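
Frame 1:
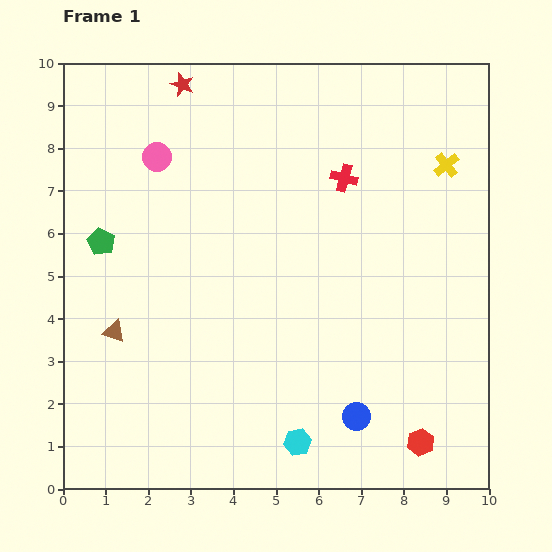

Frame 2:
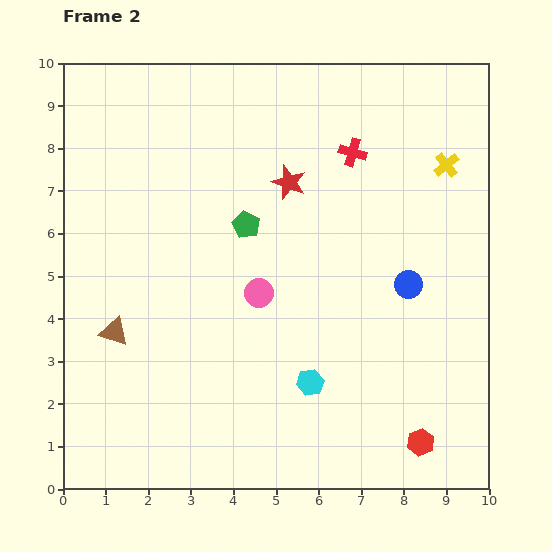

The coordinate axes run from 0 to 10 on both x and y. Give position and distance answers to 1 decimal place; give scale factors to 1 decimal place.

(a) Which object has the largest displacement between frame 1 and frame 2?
the pink circle

(moved 4.0; next 3.4)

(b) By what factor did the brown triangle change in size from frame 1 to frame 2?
1.3×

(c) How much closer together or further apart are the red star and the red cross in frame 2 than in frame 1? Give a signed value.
-2.7

Distance in frame 1: 4.4. Distance in frame 2: 1.7.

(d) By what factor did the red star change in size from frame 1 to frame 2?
1.5×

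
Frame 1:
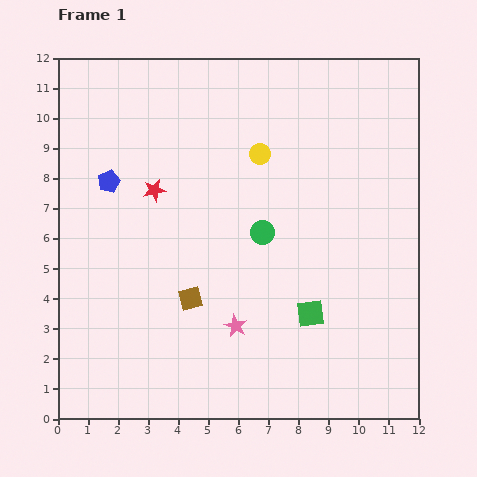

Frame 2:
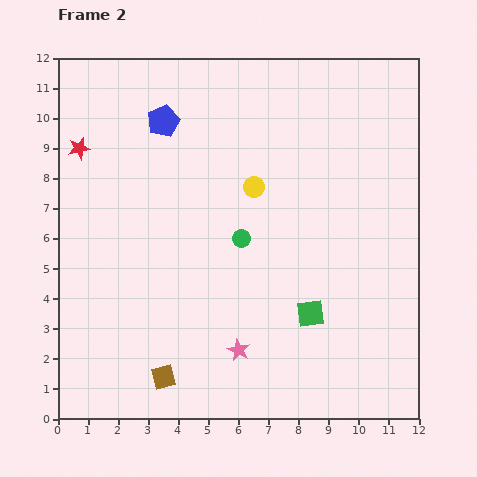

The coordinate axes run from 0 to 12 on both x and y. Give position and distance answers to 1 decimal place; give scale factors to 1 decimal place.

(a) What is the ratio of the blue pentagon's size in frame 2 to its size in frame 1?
1.4×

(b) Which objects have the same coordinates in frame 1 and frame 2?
the green square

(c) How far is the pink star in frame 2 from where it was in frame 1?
0.8

The pink star moved from (5.9, 3.1) to (6.0, 2.3), a distance of √(0.1² + 0.8²) ≈ 0.8.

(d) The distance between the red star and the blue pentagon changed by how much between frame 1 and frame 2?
+1.4

Distance in frame 1: 1.5. Distance in frame 2: 2.9.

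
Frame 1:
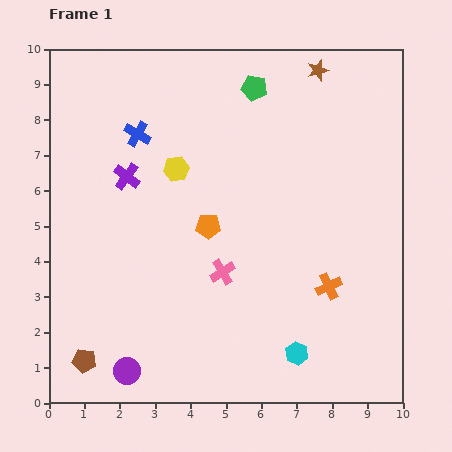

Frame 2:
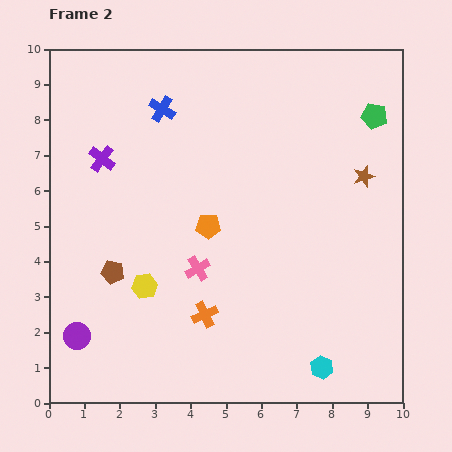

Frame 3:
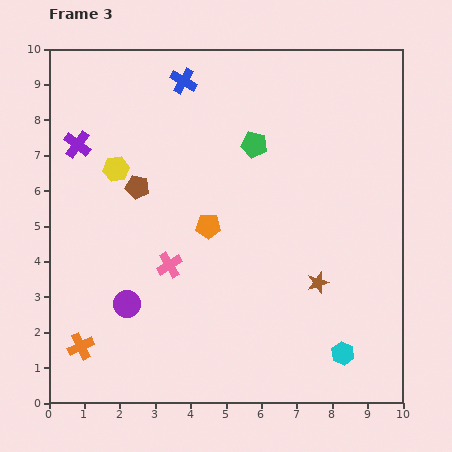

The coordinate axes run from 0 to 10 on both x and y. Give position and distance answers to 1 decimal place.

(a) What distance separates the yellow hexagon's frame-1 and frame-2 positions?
3.4

The yellow hexagon moved from (3.6, 6.6) to (2.7, 3.3), a distance of √(0.9² + 3.3²) ≈ 3.4.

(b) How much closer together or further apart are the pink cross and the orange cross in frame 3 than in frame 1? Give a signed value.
+0.4

Distance in frame 1: 3.0. Distance in frame 3: 3.4.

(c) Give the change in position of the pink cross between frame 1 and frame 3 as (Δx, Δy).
(-1.5, 0.2)

The pink cross was at (4.9, 3.7) in frame 1 and (3.4, 3.9) in frame 3.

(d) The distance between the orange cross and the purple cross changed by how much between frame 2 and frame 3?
+0.4

Distance in frame 2: 5.3. Distance in frame 3: 5.7.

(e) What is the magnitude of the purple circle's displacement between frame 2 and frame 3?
1.7

The purple circle moved from (0.8, 1.9) to (2.2, 2.8), a distance of √(1.4² + 0.9²) ≈ 1.7.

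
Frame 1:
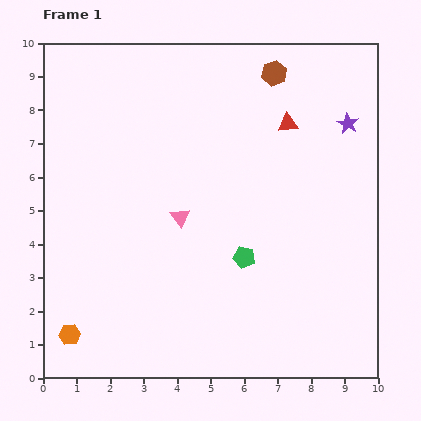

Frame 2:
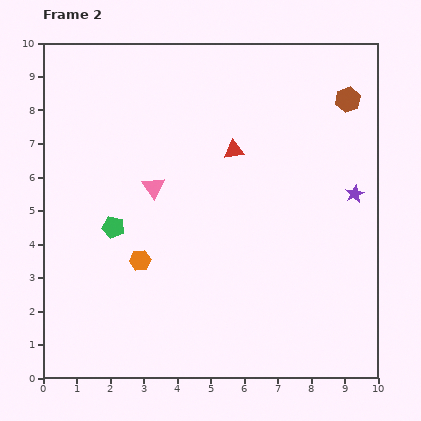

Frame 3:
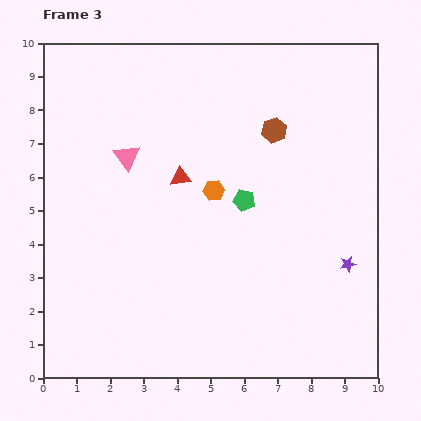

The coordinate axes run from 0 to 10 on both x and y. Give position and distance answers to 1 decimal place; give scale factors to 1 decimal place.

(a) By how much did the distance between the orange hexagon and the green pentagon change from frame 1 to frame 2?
-4.4

Distance in frame 1: 5.7. Distance in frame 2: 1.3.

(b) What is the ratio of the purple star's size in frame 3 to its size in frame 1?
0.8×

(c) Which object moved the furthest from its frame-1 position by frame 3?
the orange hexagon

(moved 6.1; next 4.2)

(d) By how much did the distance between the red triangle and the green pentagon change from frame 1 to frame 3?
-2.2

Distance in frame 1: 4.2. Distance in frame 3: 2.0.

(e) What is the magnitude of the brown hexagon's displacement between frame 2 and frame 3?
2.4

The brown hexagon moved from (9.1, 8.3) to (6.9, 7.4), a distance of √(2.2² + 0.9²) ≈ 2.4.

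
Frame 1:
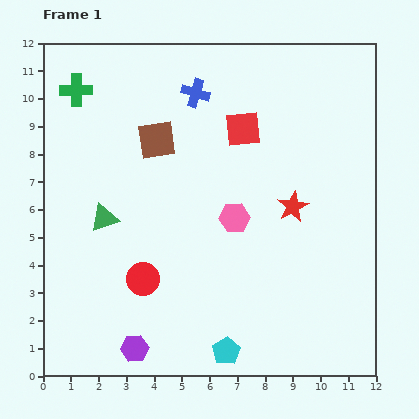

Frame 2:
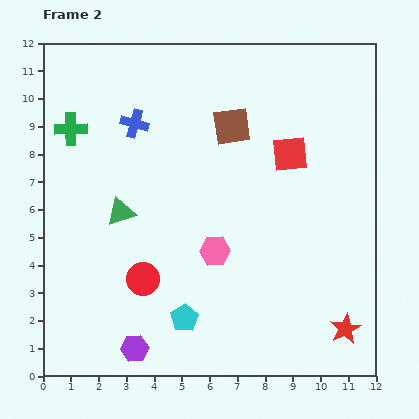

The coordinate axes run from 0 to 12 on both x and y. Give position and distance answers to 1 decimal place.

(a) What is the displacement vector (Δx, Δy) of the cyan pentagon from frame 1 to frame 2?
(-1.5, 1.2)

The cyan pentagon was at (6.6, 0.9) in frame 1 and (5.1, 2.1) in frame 2.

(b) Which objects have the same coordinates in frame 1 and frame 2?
the purple hexagon, the red circle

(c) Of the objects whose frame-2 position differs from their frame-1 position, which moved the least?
the green triangle

(moved 0.6)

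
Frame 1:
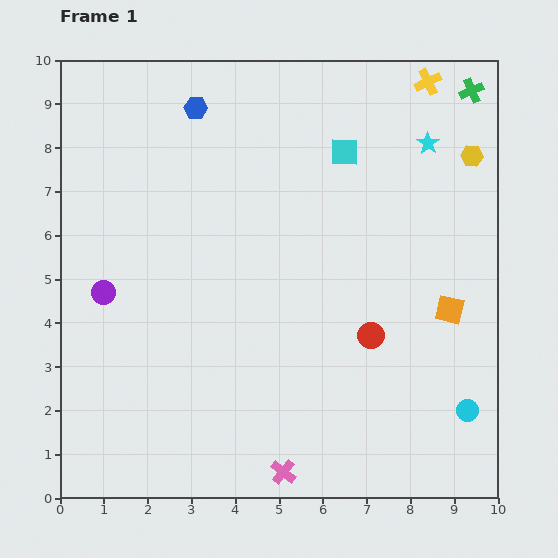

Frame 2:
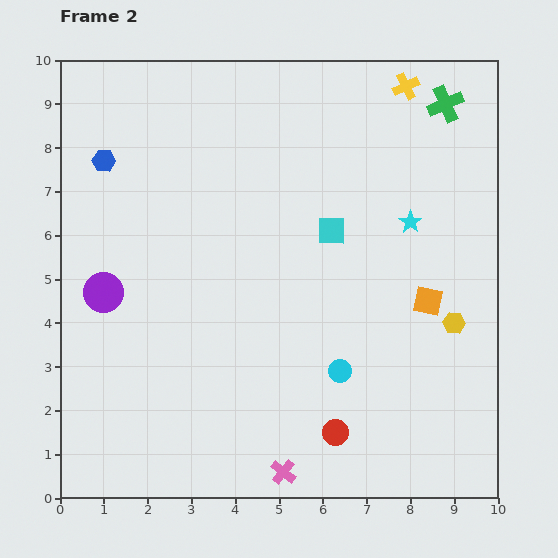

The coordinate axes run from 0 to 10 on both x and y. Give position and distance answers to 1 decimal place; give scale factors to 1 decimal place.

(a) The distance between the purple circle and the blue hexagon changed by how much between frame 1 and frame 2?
-1.7

Distance in frame 1: 4.7. Distance in frame 2: 3.0.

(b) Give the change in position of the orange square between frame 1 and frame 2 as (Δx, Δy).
(-0.5, 0.2)

The orange square was at (8.9, 4.3) in frame 1 and (8.4, 4.5) in frame 2.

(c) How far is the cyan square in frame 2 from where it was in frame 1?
1.8

The cyan square moved from (6.5, 7.9) to (6.2, 6.1), a distance of √(0.3² + 1.8²) ≈ 1.8.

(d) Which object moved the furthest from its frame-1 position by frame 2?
the yellow hexagon

(moved 3.8; next 3.0)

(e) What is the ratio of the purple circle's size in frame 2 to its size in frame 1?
1.7×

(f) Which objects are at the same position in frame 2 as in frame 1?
the pink cross, the purple circle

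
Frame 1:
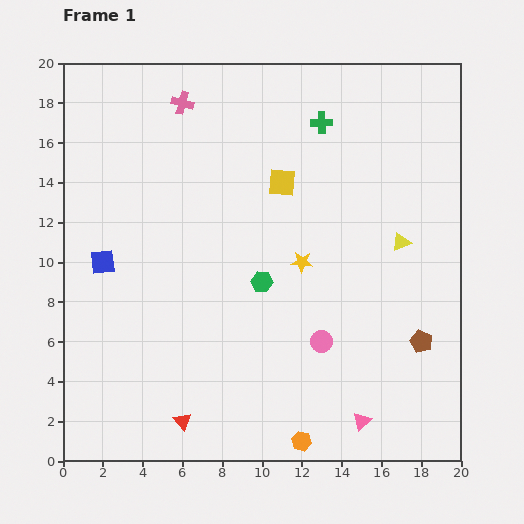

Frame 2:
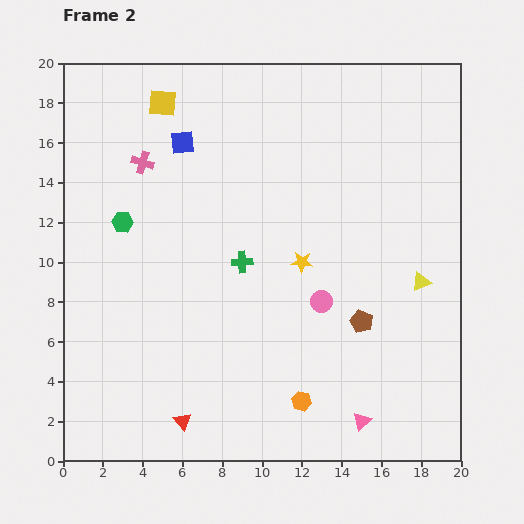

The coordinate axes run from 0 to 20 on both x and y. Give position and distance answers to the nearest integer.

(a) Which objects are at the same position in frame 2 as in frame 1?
the red triangle, the yellow star, the pink triangle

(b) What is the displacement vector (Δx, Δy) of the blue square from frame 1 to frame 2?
(4, 6)

The blue square was at (2, 10) in frame 1 and (6, 16) in frame 2.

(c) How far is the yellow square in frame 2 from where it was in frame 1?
7

The yellow square moved from (11, 14) to (5, 18), a distance of √(6² + 4²) ≈ 7.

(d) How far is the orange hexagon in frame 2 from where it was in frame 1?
2

The orange hexagon moved from (12, 1) to (12, 3), a distance of √(0² + 2²) ≈ 2.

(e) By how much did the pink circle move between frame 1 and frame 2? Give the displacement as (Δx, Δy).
(0, 2)

The pink circle was at (13, 6) in frame 1 and (13, 8) in frame 2.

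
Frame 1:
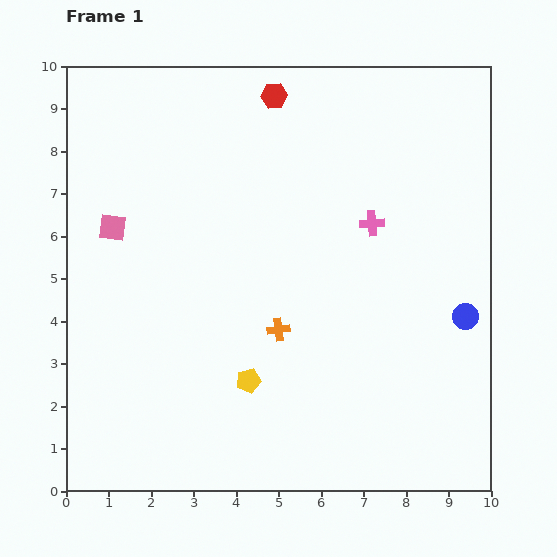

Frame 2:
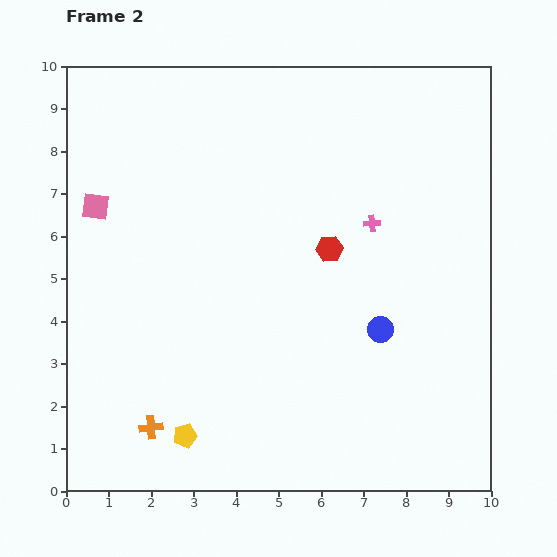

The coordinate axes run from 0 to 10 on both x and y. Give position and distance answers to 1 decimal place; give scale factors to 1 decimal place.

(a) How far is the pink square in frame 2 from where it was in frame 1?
0.6

The pink square moved from (1.1, 6.2) to (0.7, 6.7), a distance of √(0.4² + 0.5²) ≈ 0.6.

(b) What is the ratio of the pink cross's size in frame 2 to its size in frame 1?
0.7×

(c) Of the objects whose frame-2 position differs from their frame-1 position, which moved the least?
the pink square

(moved 0.6)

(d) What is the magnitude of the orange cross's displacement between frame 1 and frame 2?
3.8

The orange cross moved from (5.0, 3.8) to (2.0, 1.5), a distance of √(3.0² + 2.3²) ≈ 3.8.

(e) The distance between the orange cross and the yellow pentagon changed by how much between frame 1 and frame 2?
-0.6

Distance in frame 1: 1.4. Distance in frame 2: 0.8.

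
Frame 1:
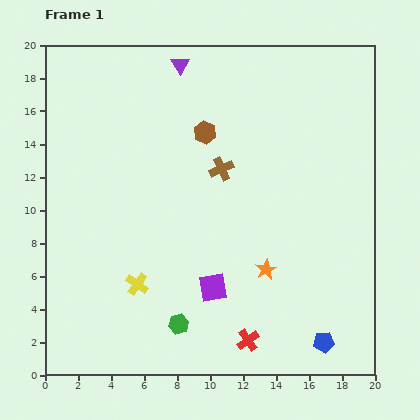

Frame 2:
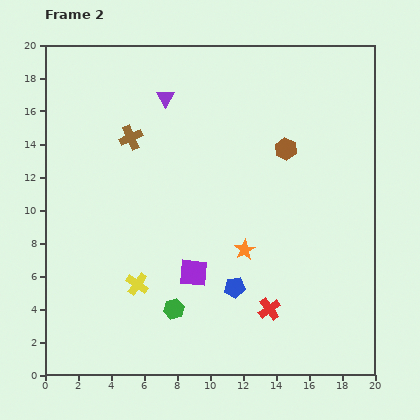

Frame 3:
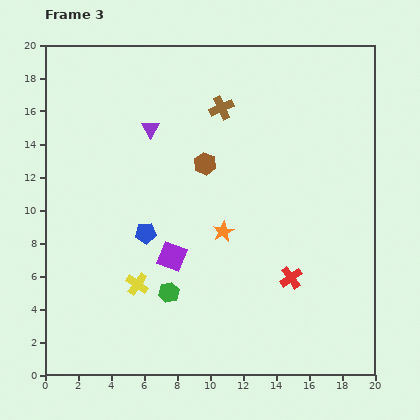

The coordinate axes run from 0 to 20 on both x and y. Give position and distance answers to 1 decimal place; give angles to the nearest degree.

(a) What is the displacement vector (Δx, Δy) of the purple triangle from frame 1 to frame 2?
(-0.9, -2.0)

The purple triangle was at (8.2, 18.8) in frame 1 and (7.3, 16.8) in frame 2.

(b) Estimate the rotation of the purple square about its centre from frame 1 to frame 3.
30° clockwise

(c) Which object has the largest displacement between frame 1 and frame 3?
the blue pentagon

(moved 12.7; next 4.6)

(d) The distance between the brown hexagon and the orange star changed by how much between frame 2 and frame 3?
-2.4

Distance in frame 2: 6.6. Distance in frame 3: 4.2.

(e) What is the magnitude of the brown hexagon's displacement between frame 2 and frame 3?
5.0

The brown hexagon moved from (14.6, 13.7) to (9.7, 12.8), a distance of √(4.9² + 0.9²) ≈ 5.0.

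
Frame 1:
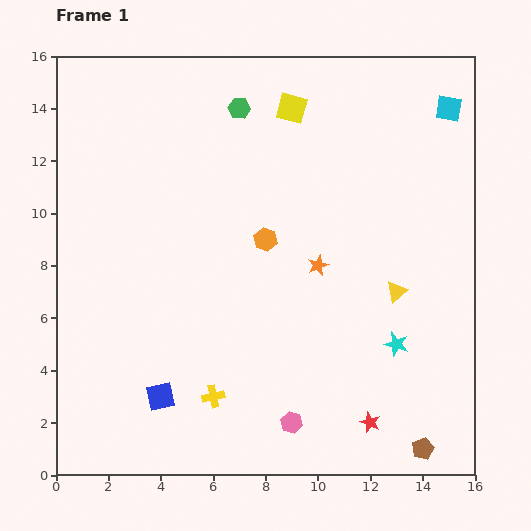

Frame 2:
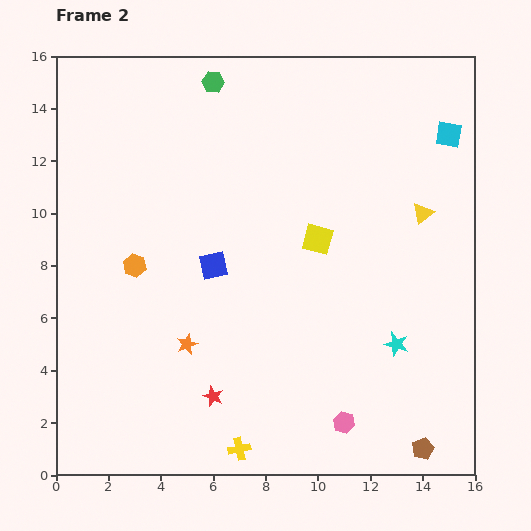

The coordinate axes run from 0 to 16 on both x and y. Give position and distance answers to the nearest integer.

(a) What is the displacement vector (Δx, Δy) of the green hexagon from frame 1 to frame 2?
(-1, 1)

The green hexagon was at (7, 14) in frame 1 and (6, 15) in frame 2.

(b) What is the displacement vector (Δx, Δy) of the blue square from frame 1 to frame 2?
(2, 5)

The blue square was at (4, 3) in frame 1 and (6, 8) in frame 2.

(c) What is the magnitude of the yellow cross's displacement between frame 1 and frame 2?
2

The yellow cross moved from (6, 3) to (7, 1), a distance of √(1² + 2²) ≈ 2.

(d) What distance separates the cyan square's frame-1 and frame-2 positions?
1

The cyan square moved from (15, 14) to (15, 13), a distance of √(0² + 1²) ≈ 1.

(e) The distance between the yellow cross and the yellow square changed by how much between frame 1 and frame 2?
-2

Distance in frame 1: 11. Distance in frame 2: 9.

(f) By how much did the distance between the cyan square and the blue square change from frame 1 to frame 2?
-6

Distance in frame 1: 16. Distance in frame 2: 10.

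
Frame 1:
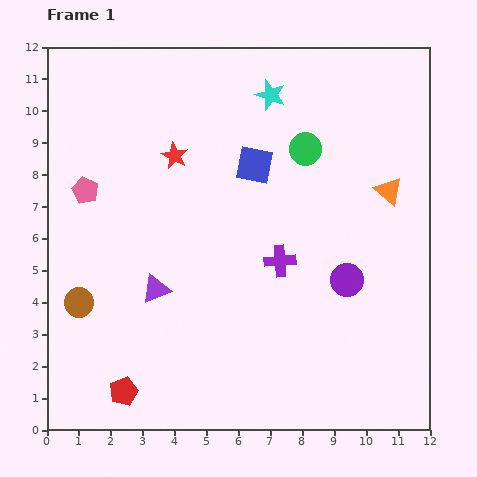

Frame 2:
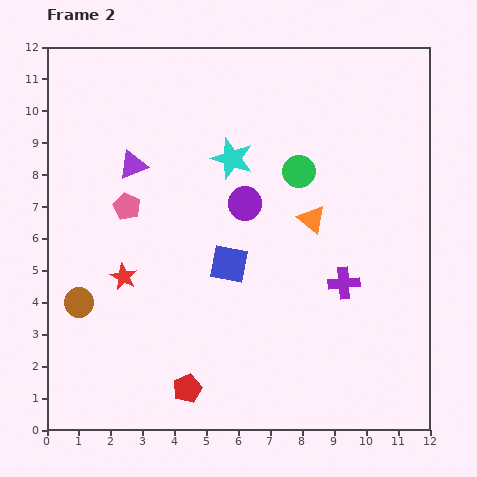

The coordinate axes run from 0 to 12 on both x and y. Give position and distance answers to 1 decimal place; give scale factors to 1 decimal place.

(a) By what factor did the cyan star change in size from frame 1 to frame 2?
1.3×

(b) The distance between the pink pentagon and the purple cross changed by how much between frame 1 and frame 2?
+0.7

Distance in frame 1: 6.5. Distance in frame 2: 7.2.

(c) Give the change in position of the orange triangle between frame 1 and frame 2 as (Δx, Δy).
(-2.4, -0.9)

The orange triangle was at (10.7, 7.5) in frame 1 and (8.3, 6.6) in frame 2.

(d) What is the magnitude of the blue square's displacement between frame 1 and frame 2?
3.2

The blue square moved from (6.5, 8.3) to (5.7, 5.2), a distance of √(0.8² + 3.1²) ≈ 3.2.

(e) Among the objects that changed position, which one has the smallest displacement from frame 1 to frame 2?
the green circle

(moved 0.7)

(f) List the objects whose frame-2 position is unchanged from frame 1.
the brown circle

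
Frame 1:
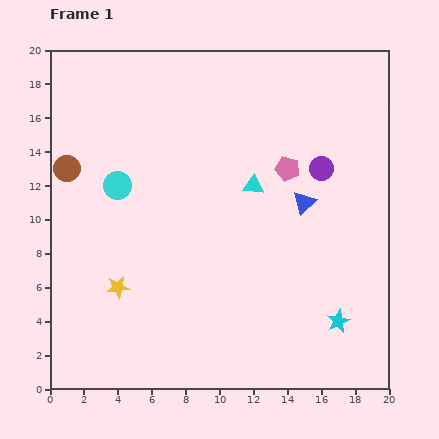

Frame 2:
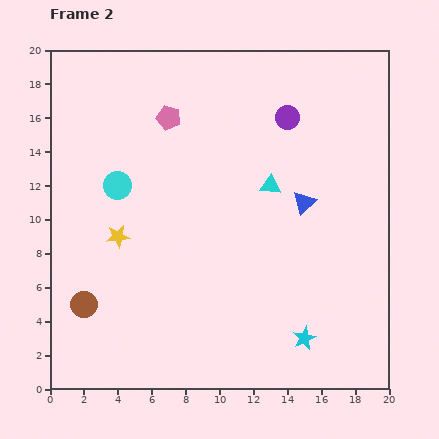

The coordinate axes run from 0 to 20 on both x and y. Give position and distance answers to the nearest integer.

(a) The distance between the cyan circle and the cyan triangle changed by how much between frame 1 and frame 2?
+1

Distance in frame 1: 8. Distance in frame 2: 9.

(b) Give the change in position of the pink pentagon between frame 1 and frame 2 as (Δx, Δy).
(-7, 3)

The pink pentagon was at (14, 13) in frame 1 and (7, 16) in frame 2.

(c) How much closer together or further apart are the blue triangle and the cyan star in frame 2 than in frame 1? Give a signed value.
+1

Distance in frame 1: 7. Distance in frame 2: 8.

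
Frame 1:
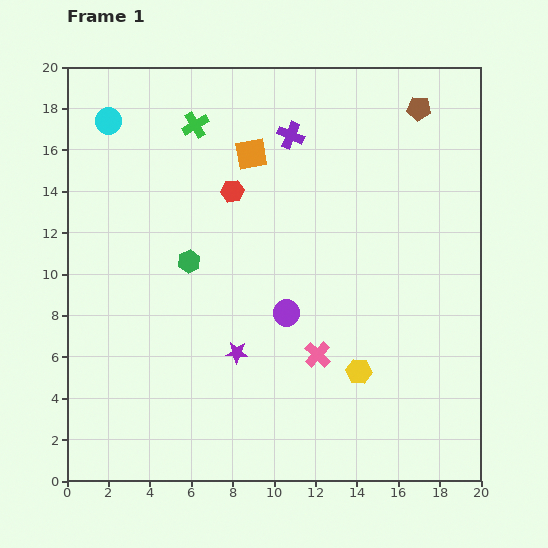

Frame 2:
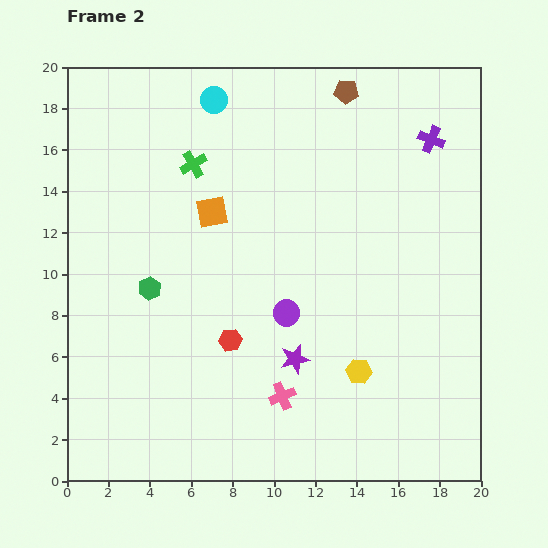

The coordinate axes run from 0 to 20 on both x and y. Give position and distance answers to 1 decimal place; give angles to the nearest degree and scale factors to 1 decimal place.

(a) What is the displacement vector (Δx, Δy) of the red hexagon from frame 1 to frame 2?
(-0.1, -7.2)

The red hexagon was at (8.0, 14.0) in frame 1 and (7.9, 6.8) in frame 2.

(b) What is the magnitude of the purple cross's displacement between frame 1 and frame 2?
6.8

The purple cross moved from (10.8, 16.7) to (17.6, 16.5), a distance of √(6.8² + 0.2²) ≈ 6.8.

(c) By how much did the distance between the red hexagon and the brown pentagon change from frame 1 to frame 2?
+3.4

Distance in frame 1: 9.8. Distance in frame 2: 13.2.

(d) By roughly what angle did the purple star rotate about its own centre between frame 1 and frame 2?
15° counter-clockwise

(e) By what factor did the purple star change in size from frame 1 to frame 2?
1.3×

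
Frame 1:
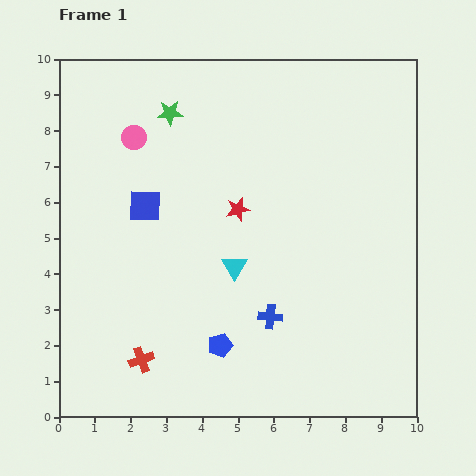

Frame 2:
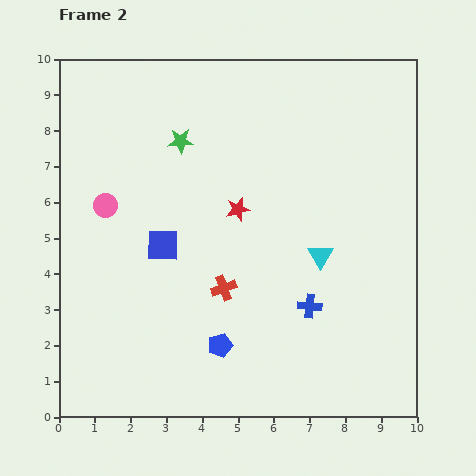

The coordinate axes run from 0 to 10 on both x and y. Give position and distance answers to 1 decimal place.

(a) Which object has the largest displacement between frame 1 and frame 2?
the red cross

(moved 3.0; next 2.4)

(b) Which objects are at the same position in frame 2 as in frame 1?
the blue pentagon, the red star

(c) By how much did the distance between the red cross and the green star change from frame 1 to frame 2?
-2.6

Distance in frame 1: 6.9. Distance in frame 2: 4.3.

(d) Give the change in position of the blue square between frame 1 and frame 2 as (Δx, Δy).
(0.5, -1.1)

The blue square was at (2.4, 5.9) in frame 1 and (2.9, 4.8) in frame 2.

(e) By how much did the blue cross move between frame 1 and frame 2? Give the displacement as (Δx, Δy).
(1.1, 0.3)

The blue cross was at (5.9, 2.8) in frame 1 and (7.0, 3.1) in frame 2.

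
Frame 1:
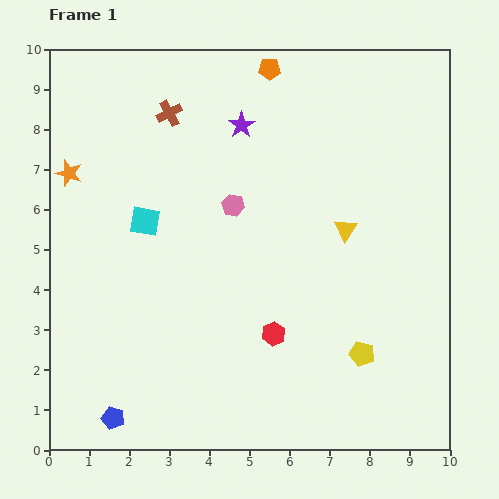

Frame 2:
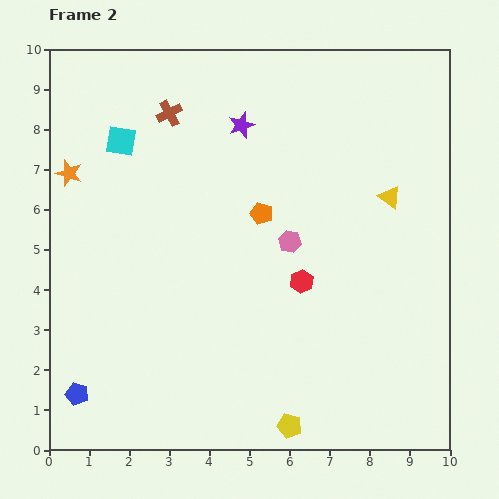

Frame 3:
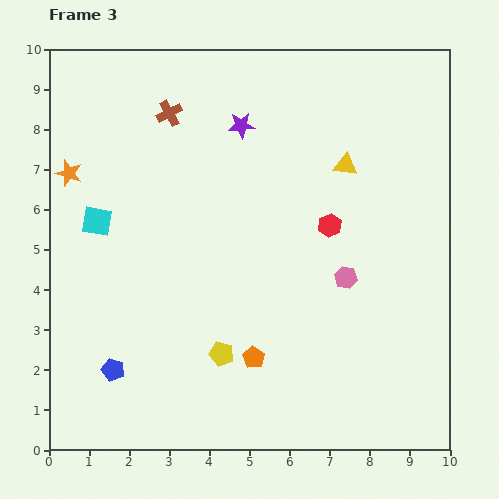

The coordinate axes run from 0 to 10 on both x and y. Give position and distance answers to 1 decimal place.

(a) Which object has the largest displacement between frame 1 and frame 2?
the orange pentagon

(moved 3.6; next 2.5)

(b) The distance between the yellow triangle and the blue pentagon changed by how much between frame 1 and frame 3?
+0.2

Distance in frame 1: 7.5. Distance in frame 3: 7.7.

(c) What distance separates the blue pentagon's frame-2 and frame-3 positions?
1.1

The blue pentagon moved from (0.7, 1.4) to (1.6, 2.0), a distance of √(0.9² + 0.6²) ≈ 1.1.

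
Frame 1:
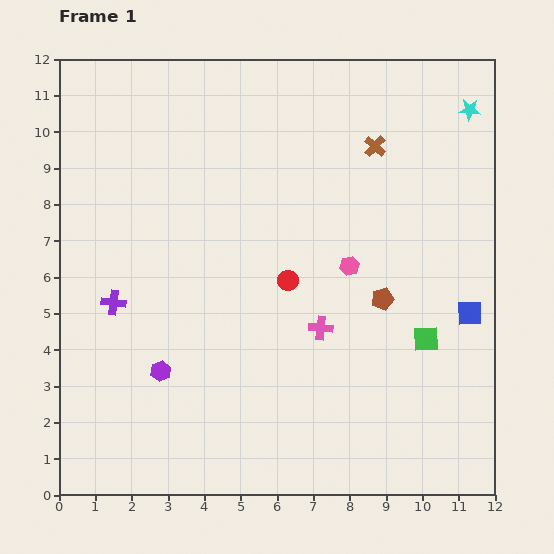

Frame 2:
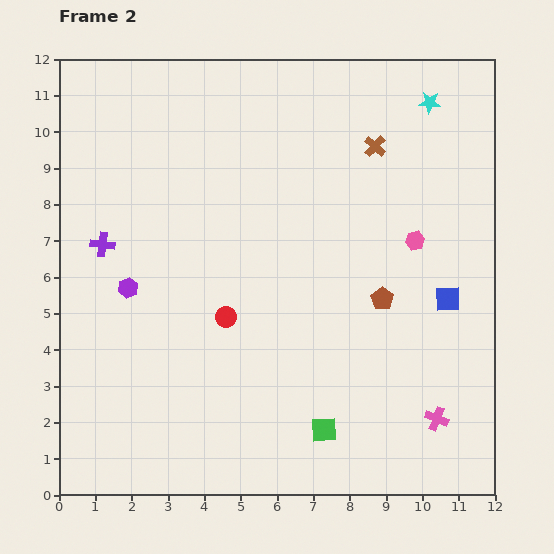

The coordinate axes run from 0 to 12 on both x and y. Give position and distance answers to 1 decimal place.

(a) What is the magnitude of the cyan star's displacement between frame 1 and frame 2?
1.1

The cyan star moved from (11.3, 10.6) to (10.2, 10.8), a distance of √(1.1² + 0.2²) ≈ 1.1.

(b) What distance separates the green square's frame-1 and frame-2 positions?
3.8

The green square moved from (10.1, 4.3) to (7.3, 1.8), a distance of √(2.8² + 2.5²) ≈ 3.8.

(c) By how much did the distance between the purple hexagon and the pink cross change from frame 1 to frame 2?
+4.6

Distance in frame 1: 4.6. Distance in frame 2: 9.2.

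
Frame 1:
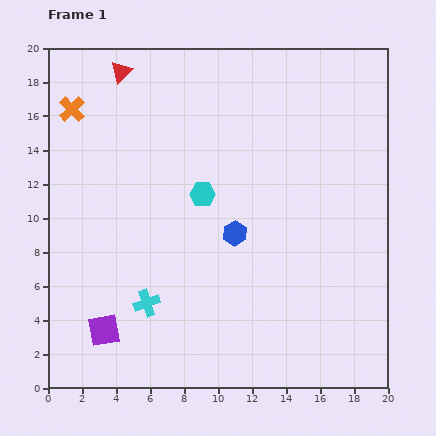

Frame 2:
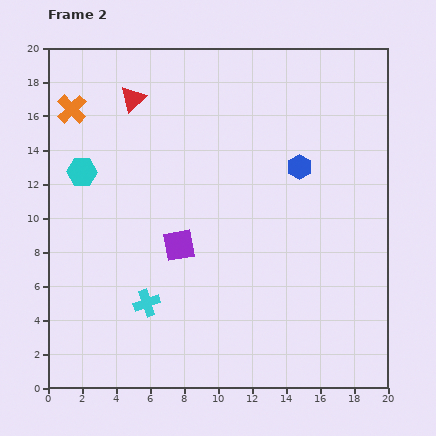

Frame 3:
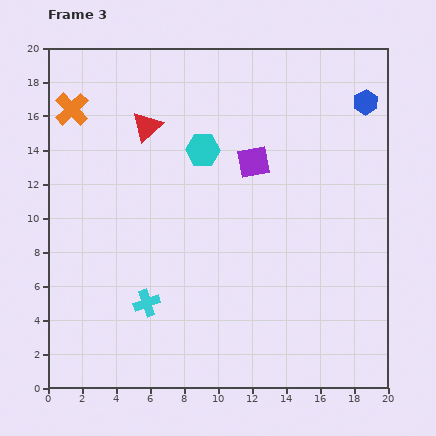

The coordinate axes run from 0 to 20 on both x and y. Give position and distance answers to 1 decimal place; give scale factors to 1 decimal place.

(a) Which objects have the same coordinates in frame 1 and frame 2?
the cyan cross, the orange cross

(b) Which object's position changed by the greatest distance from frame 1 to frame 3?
the purple square

(moved 13.2; next 10.9)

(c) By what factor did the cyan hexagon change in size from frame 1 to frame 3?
1.3×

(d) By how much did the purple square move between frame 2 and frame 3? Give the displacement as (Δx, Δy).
(4.4, 4.9)

The purple square was at (7.7, 8.4) in frame 2 and (12.1, 13.3) in frame 3.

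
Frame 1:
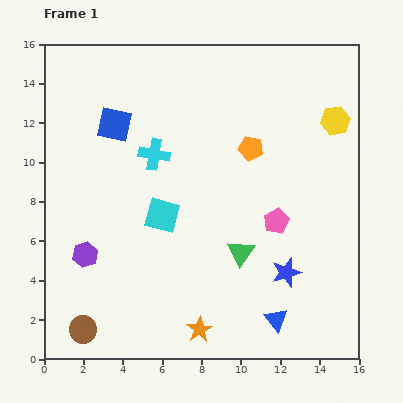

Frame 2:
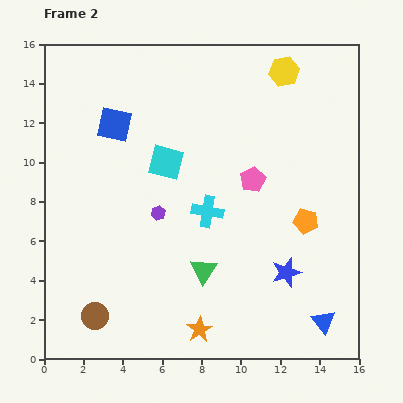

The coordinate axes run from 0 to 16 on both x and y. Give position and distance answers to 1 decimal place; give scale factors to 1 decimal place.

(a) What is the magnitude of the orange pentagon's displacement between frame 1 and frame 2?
4.6

The orange pentagon moved from (10.5, 10.7) to (13.3, 7.0), a distance of √(2.8² + 3.7²) ≈ 4.6.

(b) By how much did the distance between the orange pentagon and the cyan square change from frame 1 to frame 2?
+2.1

Distance in frame 1: 5.6. Distance in frame 2: 7.7.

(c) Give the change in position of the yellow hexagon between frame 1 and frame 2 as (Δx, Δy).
(-2.6, 2.5)

The yellow hexagon was at (14.8, 12.1) in frame 1 and (12.2, 14.6) in frame 2.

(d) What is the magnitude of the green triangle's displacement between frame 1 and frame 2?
2.1

The green triangle moved from (10.0, 5.4) to (8.1, 4.5), a distance of √(1.9² + 0.9²) ≈ 2.1.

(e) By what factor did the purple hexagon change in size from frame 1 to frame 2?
0.6×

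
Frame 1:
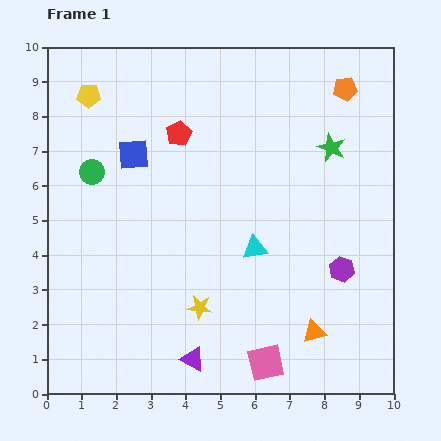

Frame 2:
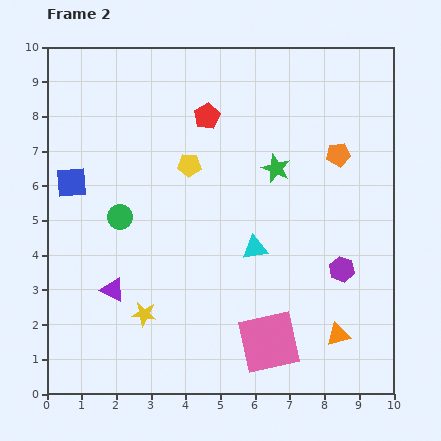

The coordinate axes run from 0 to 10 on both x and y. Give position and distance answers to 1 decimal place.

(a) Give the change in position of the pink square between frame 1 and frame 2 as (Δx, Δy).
(0.1, 0.6)

The pink square was at (6.3, 0.9) in frame 1 and (6.4, 1.5) in frame 2.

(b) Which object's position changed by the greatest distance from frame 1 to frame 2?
the yellow pentagon

(moved 3.5; next 3.0)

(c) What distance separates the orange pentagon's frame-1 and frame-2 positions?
1.9

The orange pentagon moved from (8.6, 8.8) to (8.4, 6.9), a distance of √(0.2² + 1.9²) ≈ 1.9.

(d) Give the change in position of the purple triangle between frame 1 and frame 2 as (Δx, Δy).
(-2.3, 2.0)

The purple triangle was at (4.2, 1.0) in frame 1 and (1.9, 3.0) in frame 2.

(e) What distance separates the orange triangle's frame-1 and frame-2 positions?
0.7

The orange triangle moved from (7.7, 1.8) to (8.4, 1.7), a distance of √(0.7² + 0.1²) ≈ 0.7.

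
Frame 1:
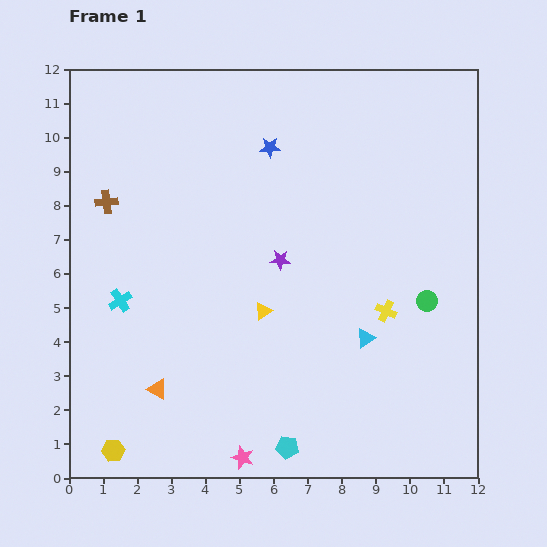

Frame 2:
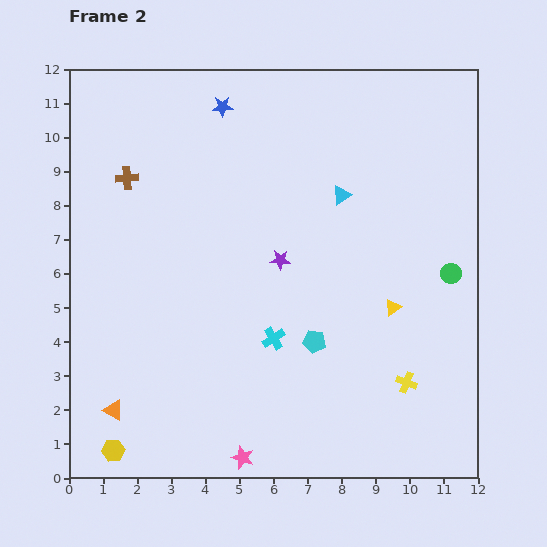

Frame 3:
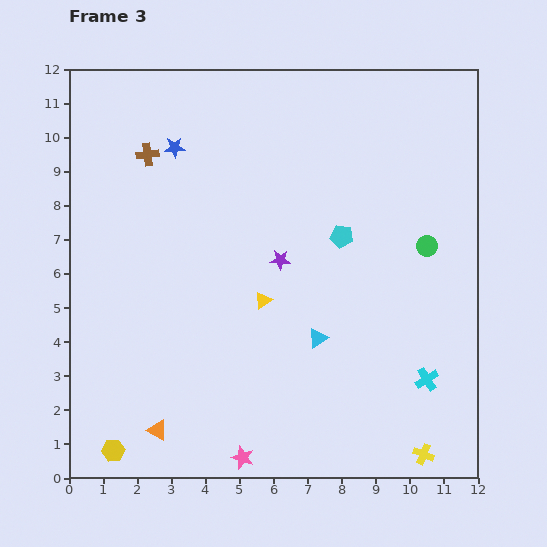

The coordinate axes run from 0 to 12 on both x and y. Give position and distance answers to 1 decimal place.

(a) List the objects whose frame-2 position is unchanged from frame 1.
the pink star, the purple star, the yellow hexagon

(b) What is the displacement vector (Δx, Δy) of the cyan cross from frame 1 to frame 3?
(9.0, -2.3)

The cyan cross was at (1.5, 5.2) in frame 1 and (10.5, 2.9) in frame 3.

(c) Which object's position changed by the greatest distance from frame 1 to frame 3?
the cyan cross

(moved 9.3; next 6.4)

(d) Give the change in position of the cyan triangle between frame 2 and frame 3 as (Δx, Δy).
(-0.7, -4.2)

The cyan triangle was at (8.0, 8.3) in frame 2 and (7.3, 4.1) in frame 3.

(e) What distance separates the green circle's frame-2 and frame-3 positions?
1.1

The green circle moved from (11.2, 6.0) to (10.5, 6.8), a distance of √(0.7² + 0.8²) ≈ 1.1.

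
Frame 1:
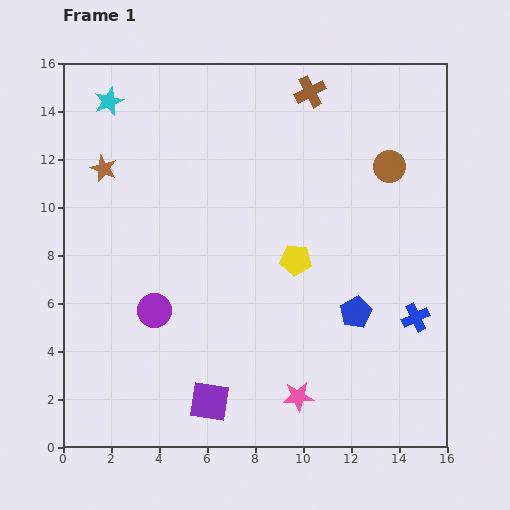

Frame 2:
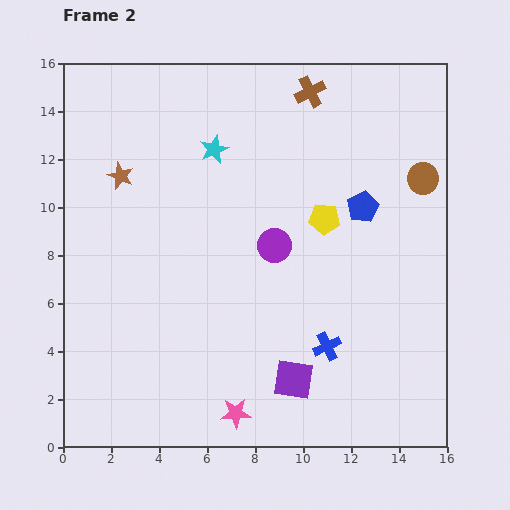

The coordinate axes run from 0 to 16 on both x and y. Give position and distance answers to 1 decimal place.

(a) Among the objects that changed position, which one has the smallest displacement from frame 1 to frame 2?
the brown star

(moved 0.8)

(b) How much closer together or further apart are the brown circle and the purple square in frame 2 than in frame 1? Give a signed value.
-2.3

Distance in frame 1: 12.3. Distance in frame 2: 10.0.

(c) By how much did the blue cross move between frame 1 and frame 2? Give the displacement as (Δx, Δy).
(-3.7, -1.2)

The blue cross was at (14.7, 5.4) in frame 1 and (11.0, 4.2) in frame 2.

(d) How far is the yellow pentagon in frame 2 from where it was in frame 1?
2.1

The yellow pentagon moved from (9.7, 7.8) to (10.9, 9.5), a distance of √(1.2² + 1.7²) ≈ 2.1.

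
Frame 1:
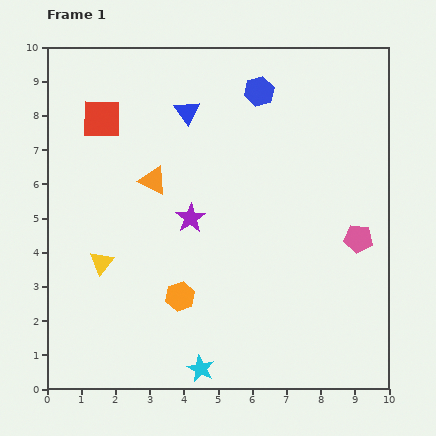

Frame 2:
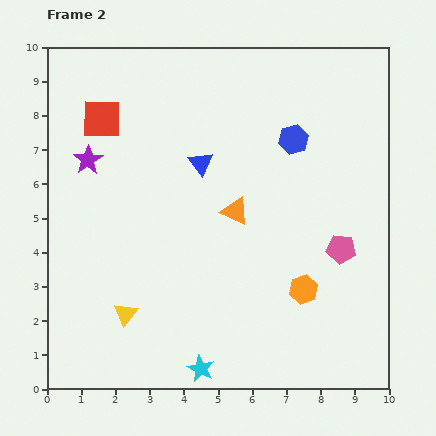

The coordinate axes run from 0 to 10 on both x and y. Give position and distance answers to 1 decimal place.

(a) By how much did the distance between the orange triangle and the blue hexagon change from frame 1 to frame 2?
-1.3

Distance in frame 1: 4.0. Distance in frame 2: 2.7.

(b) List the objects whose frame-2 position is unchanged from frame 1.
the red square, the cyan star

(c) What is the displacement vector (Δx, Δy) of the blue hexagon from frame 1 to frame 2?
(1.0, -1.4)

The blue hexagon was at (6.2, 8.7) in frame 1 and (7.2, 7.3) in frame 2.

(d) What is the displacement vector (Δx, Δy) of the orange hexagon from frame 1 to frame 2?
(3.6, 0.2)

The orange hexagon was at (3.9, 2.7) in frame 1 and (7.5, 2.9) in frame 2.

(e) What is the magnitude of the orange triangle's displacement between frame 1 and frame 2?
2.6

The orange triangle moved from (3.1, 6.1) to (5.5, 5.2), a distance of √(2.4² + 0.9²) ≈ 2.6.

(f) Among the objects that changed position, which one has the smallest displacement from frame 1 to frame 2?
the pink pentagon

(moved 0.6)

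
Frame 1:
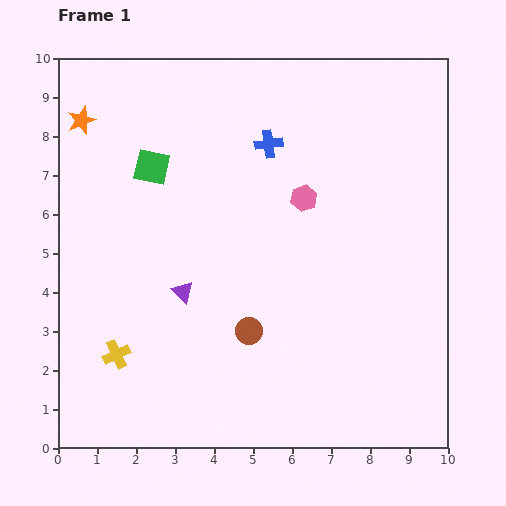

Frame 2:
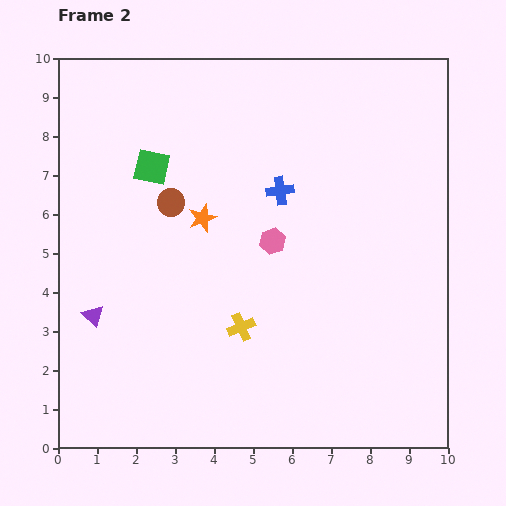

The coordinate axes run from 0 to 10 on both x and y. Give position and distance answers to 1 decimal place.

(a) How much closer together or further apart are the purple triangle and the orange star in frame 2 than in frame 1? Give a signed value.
-1.3

Distance in frame 1: 5.1. Distance in frame 2: 3.8.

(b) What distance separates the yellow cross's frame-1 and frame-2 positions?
3.3

The yellow cross moved from (1.5, 2.4) to (4.7, 3.1), a distance of √(3.2² + 0.7²) ≈ 3.3.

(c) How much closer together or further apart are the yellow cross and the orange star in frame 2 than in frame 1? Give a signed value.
-3.1

Distance in frame 1: 6.1. Distance in frame 2: 3.0.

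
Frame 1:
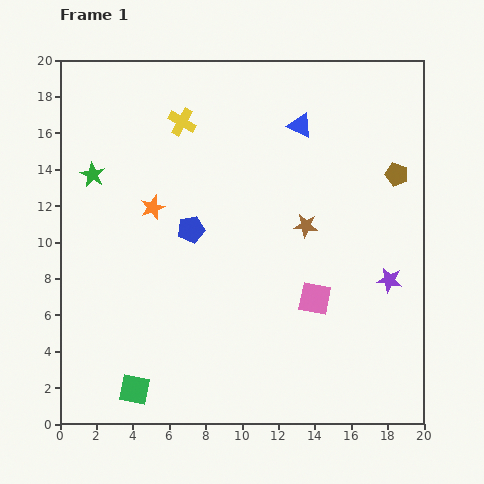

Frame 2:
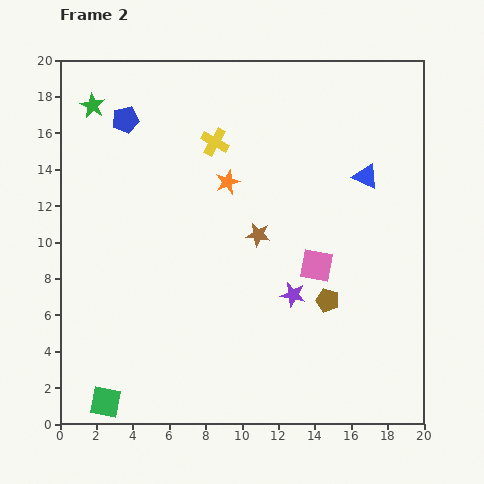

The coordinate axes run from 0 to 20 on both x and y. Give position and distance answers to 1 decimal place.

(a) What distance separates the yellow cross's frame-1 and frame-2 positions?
2.1

The yellow cross moved from (6.7, 16.6) to (8.5, 15.5), a distance of √(1.8² + 1.1²) ≈ 2.1.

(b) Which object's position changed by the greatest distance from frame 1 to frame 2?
the brown pentagon

(moved 7.9; next 7.0)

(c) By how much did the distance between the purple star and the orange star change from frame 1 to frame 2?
-6.4

Distance in frame 1: 13.6. Distance in frame 2: 7.2.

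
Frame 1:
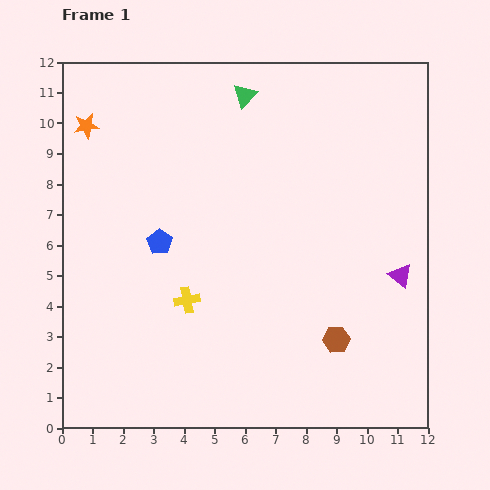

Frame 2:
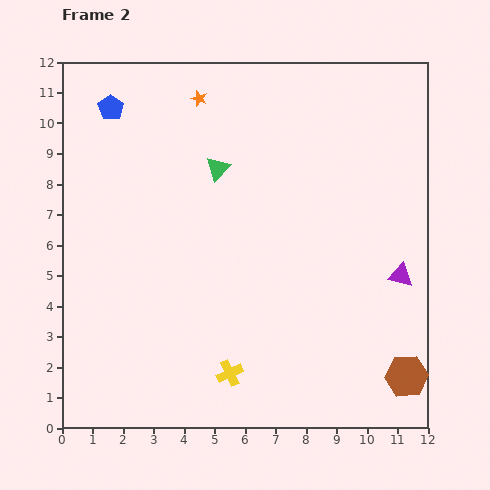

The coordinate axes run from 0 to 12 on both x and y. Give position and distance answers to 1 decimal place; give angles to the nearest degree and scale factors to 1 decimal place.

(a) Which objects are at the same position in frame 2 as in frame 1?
the purple triangle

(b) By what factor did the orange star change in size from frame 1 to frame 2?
0.6×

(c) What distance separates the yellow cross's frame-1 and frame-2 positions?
2.8

The yellow cross moved from (4.1, 4.2) to (5.5, 1.8), a distance of √(1.4² + 2.4²) ≈ 2.8.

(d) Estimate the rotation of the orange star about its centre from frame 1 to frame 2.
27° clockwise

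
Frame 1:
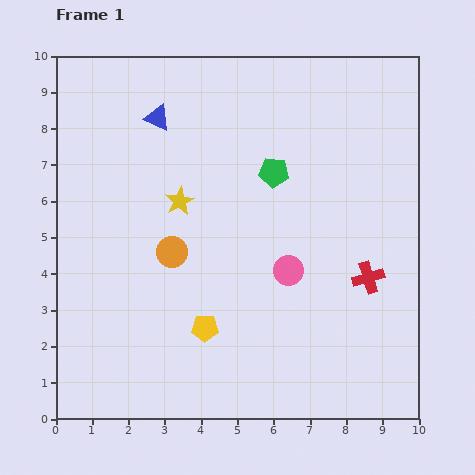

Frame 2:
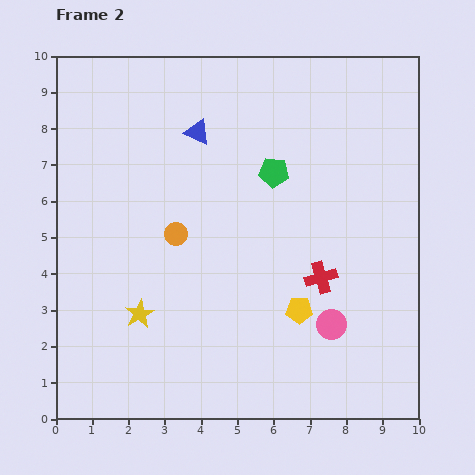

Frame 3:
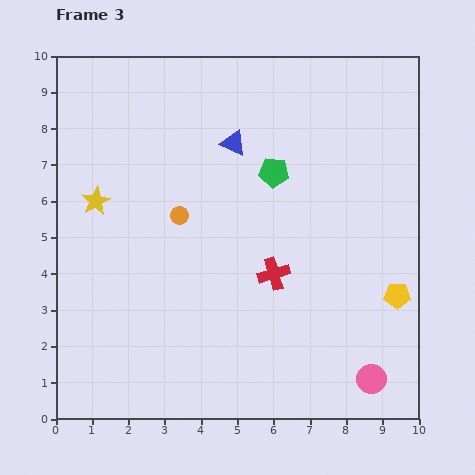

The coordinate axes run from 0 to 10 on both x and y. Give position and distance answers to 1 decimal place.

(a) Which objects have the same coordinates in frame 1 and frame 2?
the green pentagon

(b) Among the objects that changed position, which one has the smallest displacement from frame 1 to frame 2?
the orange circle

(moved 0.5)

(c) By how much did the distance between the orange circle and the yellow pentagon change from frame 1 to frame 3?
+4.1

Distance in frame 1: 2.3. Distance in frame 3: 6.4.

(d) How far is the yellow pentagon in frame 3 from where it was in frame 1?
5.4

The yellow pentagon moved from (4.1, 2.5) to (9.4, 3.4), a distance of √(5.3² + 0.9²) ≈ 5.4.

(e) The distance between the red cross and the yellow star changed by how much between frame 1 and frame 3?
-0.3

Distance in frame 1: 5.6. Distance in frame 3: 5.3.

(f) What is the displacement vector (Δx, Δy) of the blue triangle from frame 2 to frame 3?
(1.0, -0.3)

The blue triangle was at (3.9, 7.9) in frame 2 and (4.9, 7.6) in frame 3.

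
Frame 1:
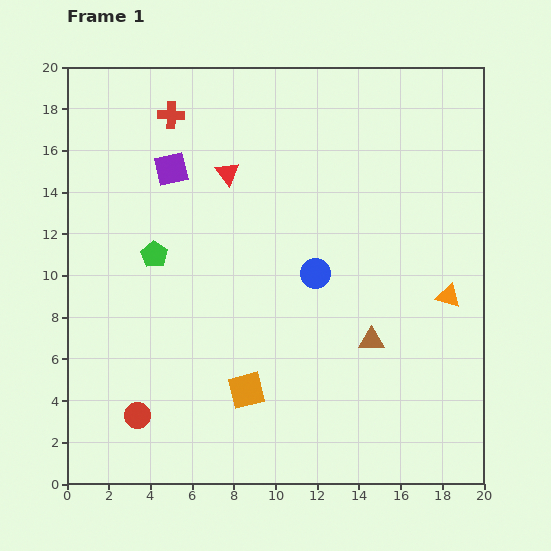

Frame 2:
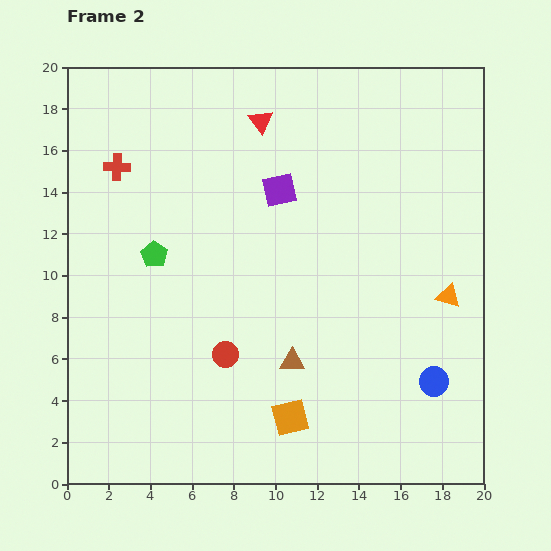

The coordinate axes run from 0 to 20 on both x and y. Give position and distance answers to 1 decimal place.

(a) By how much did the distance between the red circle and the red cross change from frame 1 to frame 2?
-4.1

Distance in frame 1: 14.5. Distance in frame 2: 10.4.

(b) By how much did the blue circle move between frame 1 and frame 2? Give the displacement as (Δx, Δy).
(5.7, -5.2)

The blue circle was at (11.9, 10.1) in frame 1 and (17.6, 4.9) in frame 2.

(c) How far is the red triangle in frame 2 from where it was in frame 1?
3.0

The red triangle moved from (7.7, 14.9) to (9.3, 17.4), a distance of √(1.6² + 2.5²) ≈ 3.0.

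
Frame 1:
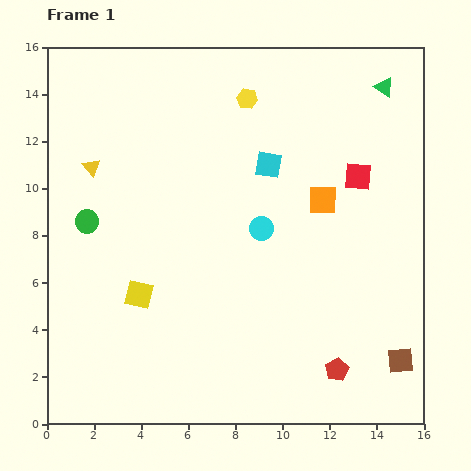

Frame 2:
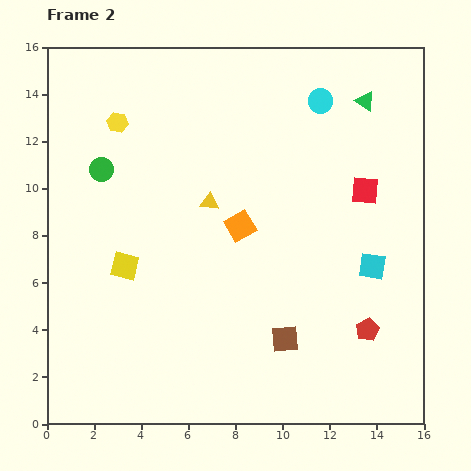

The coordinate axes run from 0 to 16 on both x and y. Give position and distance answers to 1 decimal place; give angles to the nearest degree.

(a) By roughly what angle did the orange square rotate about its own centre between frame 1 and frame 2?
31° counter-clockwise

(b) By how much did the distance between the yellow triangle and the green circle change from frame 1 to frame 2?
+2.5

Distance in frame 1: 2.3. Distance in frame 2: 4.8.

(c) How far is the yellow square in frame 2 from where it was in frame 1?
1.3

The yellow square moved from (3.9, 5.5) to (3.3, 6.7), a distance of √(0.6² + 1.2²) ≈ 1.3.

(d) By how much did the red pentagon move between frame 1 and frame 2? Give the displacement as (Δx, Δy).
(1.3, 1.7)

The red pentagon was at (12.3, 2.3) in frame 1 and (13.6, 4.0) in frame 2.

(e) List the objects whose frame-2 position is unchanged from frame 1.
none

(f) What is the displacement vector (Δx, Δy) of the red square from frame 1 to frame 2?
(0.3, -0.6)

The red square was at (13.2, 10.5) in frame 1 and (13.5, 9.9) in frame 2.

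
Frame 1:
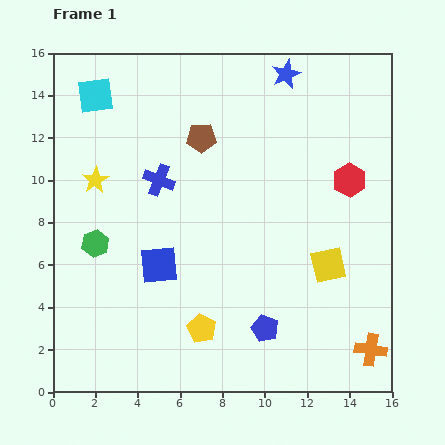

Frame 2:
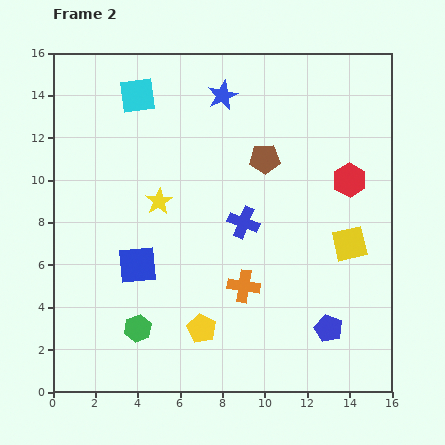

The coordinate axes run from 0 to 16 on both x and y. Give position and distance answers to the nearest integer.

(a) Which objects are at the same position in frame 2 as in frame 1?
the yellow pentagon, the red hexagon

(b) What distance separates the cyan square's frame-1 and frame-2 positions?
2

The cyan square moved from (2, 14) to (4, 14), a distance of √(2² + 0²) ≈ 2.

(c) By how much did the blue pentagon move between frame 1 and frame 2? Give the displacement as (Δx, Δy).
(3, 0)

The blue pentagon was at (10, 3) in frame 1 and (13, 3) in frame 2.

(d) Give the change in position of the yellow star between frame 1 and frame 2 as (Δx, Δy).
(3, -1)

The yellow star was at (2, 10) in frame 1 and (5, 9) in frame 2.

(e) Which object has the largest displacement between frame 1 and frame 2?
the orange cross

(moved 7; next 4)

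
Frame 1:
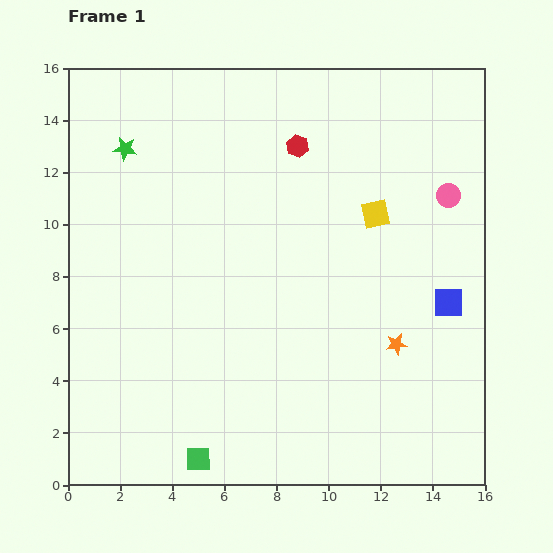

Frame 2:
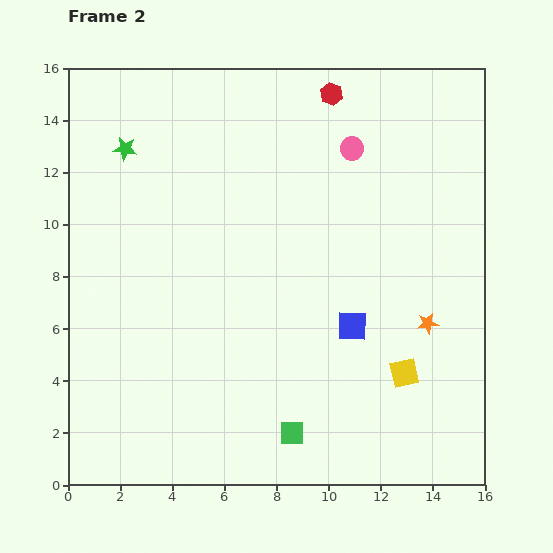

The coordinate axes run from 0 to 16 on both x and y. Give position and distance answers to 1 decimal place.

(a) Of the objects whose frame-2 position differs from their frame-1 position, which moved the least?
the orange star

(moved 1.4)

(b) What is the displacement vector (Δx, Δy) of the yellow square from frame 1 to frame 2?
(1.1, -6.1)

The yellow square was at (11.8, 10.4) in frame 1 and (12.9, 4.3) in frame 2.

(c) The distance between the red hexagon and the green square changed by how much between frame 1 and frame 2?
+0.5

Distance in frame 1: 12.6. Distance in frame 2: 13.1.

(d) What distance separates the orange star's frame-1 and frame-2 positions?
1.4

The orange star moved from (12.6, 5.4) to (13.8, 6.2), a distance of √(1.2² + 0.8²) ≈ 1.4.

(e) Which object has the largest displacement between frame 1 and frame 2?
the yellow square

(moved 6.2; next 4.1)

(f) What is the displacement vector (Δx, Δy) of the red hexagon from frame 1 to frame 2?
(1.3, 2.0)

The red hexagon was at (8.8, 13.0) in frame 1 and (10.1, 15.0) in frame 2.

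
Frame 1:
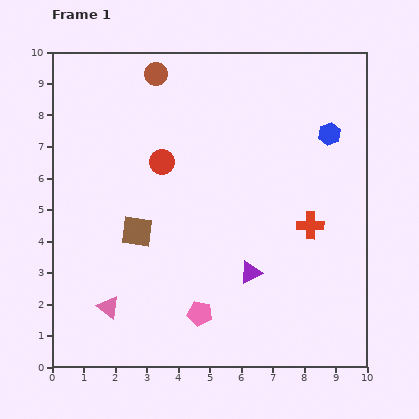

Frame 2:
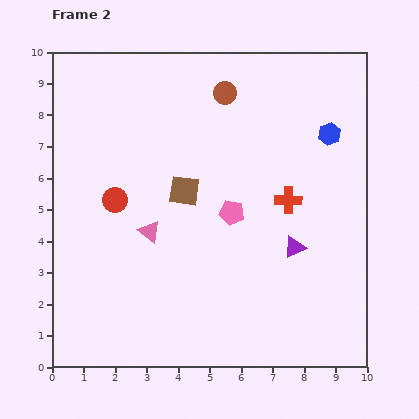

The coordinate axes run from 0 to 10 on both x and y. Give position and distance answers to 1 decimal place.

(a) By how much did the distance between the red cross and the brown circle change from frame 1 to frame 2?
-3.0

Distance in frame 1: 6.9. Distance in frame 2: 3.9.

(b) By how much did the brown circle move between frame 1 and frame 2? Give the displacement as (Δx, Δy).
(2.2, -0.6)

The brown circle was at (3.3, 9.3) in frame 1 and (5.5, 8.7) in frame 2.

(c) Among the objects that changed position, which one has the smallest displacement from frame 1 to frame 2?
the red cross

(moved 1.1)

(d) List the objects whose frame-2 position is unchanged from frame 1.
the blue hexagon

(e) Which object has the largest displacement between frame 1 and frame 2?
the pink pentagon

(moved 3.4; next 2.7)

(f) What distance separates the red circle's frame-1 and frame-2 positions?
1.9

The red circle moved from (3.5, 6.5) to (2.0, 5.3), a distance of √(1.5² + 1.2²) ≈ 1.9.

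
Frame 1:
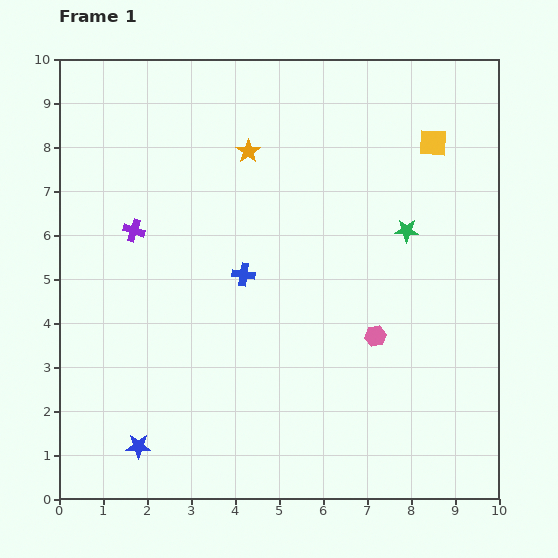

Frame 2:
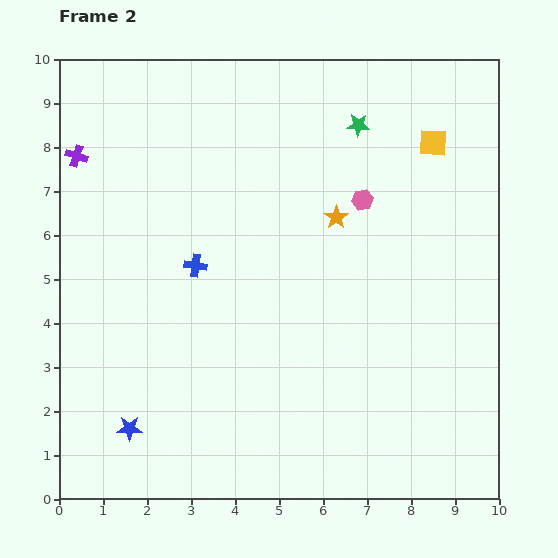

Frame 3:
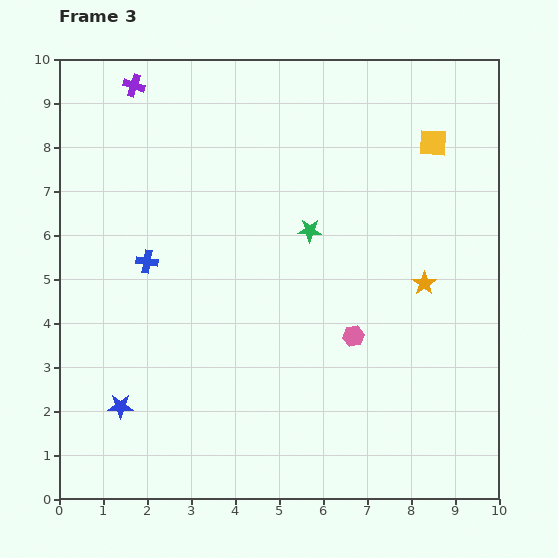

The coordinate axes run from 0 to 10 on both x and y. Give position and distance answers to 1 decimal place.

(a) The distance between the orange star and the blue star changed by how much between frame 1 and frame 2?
-0.5

Distance in frame 1: 7.2. Distance in frame 2: 6.7.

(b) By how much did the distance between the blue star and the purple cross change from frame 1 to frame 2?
+1.4

Distance in frame 1: 4.9. Distance in frame 2: 6.3.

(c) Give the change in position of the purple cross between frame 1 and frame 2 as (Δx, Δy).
(-1.3, 1.7)

The purple cross was at (1.7, 6.1) in frame 1 and (0.4, 7.8) in frame 2.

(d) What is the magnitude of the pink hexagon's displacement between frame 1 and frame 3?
0.5

The pink hexagon moved from (7.2, 3.7) to (6.7, 3.7), a distance of √(0.5² + 0.0²) ≈ 0.5.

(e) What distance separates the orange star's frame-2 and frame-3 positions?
2.5

The orange star moved from (6.3, 6.4) to (8.3, 4.9), a distance of √(2.0² + 1.5²) ≈ 2.5.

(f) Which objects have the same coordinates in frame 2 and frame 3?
the yellow square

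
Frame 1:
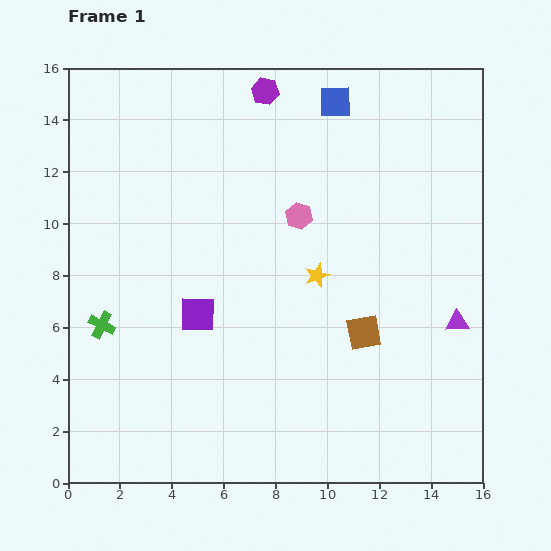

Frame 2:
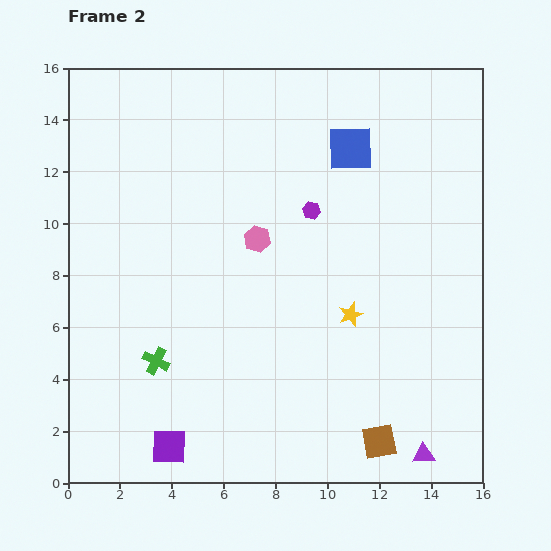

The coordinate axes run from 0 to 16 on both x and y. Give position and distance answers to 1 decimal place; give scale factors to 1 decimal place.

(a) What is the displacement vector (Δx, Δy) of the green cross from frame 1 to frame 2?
(2.1, -1.4)

The green cross was at (1.3, 6.1) in frame 1 and (3.4, 4.7) in frame 2.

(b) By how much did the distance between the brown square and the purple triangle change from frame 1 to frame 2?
-1.8

Distance in frame 1: 3.6. Distance in frame 2: 1.8.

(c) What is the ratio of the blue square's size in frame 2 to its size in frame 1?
1.4×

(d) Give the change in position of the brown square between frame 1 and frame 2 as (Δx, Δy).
(0.6, -4.2)

The brown square was at (11.4, 5.8) in frame 1 and (12.0, 1.6) in frame 2.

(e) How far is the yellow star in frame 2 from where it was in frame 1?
2.0

The yellow star moved from (9.6, 8.0) to (10.9, 6.5), a distance of √(1.3² + 1.5²) ≈ 2.0.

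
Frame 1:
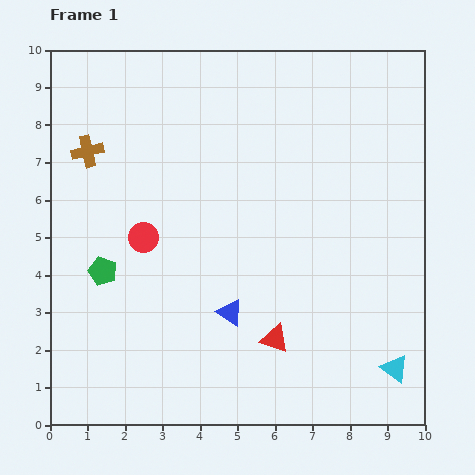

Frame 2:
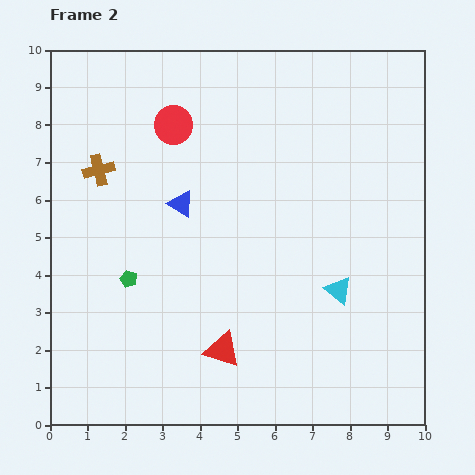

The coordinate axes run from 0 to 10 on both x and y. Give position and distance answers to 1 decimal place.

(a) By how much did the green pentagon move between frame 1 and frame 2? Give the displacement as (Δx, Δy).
(0.7, -0.2)

The green pentagon was at (1.4, 4.1) in frame 1 and (2.1, 3.9) in frame 2.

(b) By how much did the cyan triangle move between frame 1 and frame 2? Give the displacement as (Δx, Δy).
(-1.5, 2.1)

The cyan triangle was at (9.2, 1.5) in frame 1 and (7.7, 3.6) in frame 2.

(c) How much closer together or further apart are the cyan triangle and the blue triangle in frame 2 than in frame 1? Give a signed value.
+0.2

Distance in frame 1: 4.6. Distance in frame 2: 4.8.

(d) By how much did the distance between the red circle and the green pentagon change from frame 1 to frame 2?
+2.9

Distance in frame 1: 1.4. Distance in frame 2: 4.3.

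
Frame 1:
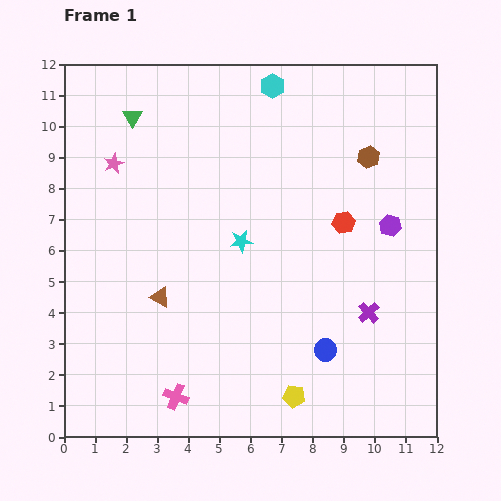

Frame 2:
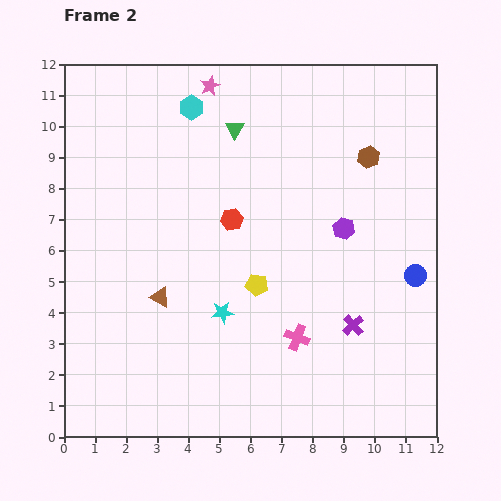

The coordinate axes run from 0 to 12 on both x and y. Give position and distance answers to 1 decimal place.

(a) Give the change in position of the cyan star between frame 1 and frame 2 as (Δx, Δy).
(-0.6, -2.3)

The cyan star was at (5.7, 6.3) in frame 1 and (5.1, 4.0) in frame 2.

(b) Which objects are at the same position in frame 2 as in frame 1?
the brown hexagon, the brown triangle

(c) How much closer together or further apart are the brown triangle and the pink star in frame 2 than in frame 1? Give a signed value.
+2.4

Distance in frame 1: 4.6. Distance in frame 2: 7.0.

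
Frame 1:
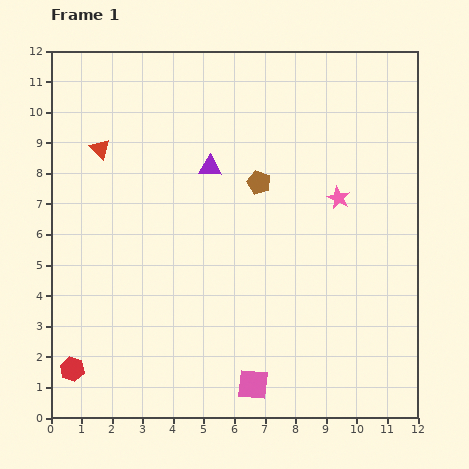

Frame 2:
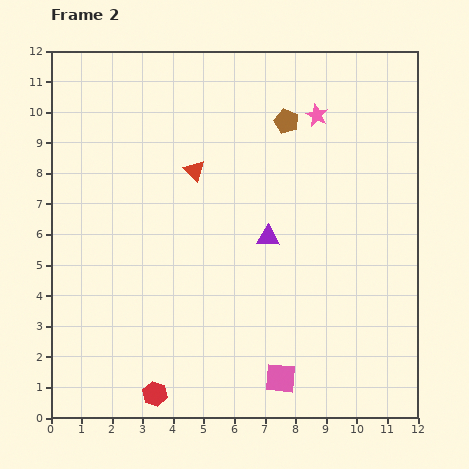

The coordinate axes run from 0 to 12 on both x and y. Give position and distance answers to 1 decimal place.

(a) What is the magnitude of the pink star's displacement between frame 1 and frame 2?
2.8

The pink star moved from (9.4, 7.2) to (8.7, 9.9), a distance of √(0.7² + 2.7²) ≈ 2.8.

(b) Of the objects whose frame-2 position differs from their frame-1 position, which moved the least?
the pink square

(moved 0.9)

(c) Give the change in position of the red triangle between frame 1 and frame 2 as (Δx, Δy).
(3.1, -0.7)

The red triangle was at (1.6, 8.8) in frame 1 and (4.7, 8.1) in frame 2.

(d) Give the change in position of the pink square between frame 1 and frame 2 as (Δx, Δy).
(0.9, 0.2)

The pink square was at (6.6, 1.1) in frame 1 and (7.5, 1.3) in frame 2.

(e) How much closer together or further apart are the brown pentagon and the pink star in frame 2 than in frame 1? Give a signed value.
-1.6

Distance in frame 1: 2.6. Distance in frame 2: 1.0.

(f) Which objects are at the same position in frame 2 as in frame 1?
none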